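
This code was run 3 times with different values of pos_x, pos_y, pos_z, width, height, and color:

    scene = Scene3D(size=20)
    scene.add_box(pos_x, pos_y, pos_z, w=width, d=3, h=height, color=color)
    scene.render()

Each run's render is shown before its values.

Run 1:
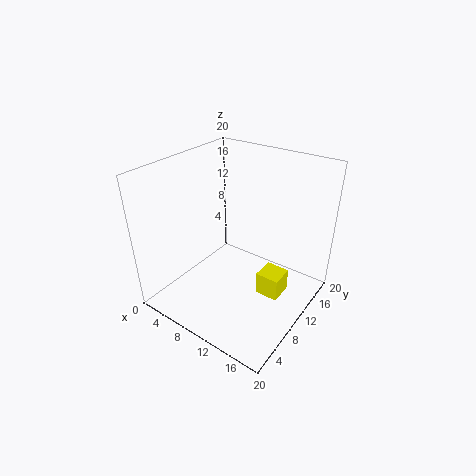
pos_x = 15, pos_y = 7, pos_z = 5, width = 3, height = 3, color = 'yellow'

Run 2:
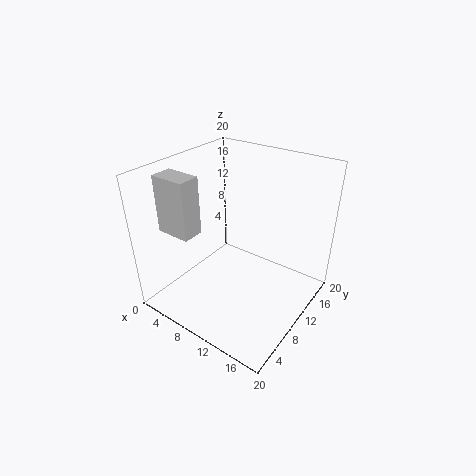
pos_x = 1, pos_y = 4, pos_z = 11, width = 5, height = 8, color = 'lightgray'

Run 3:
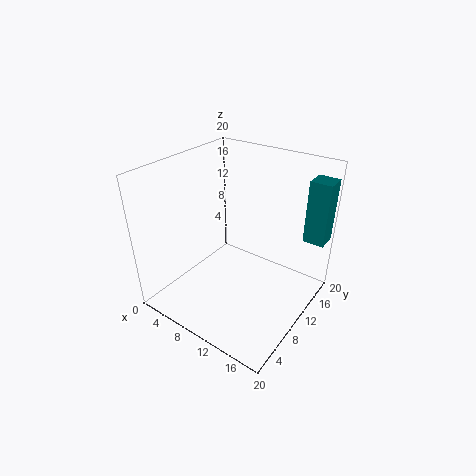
pos_x = 17, pos_y = 16, pos_z = 9, width = 3, height = 9, color = 'teal'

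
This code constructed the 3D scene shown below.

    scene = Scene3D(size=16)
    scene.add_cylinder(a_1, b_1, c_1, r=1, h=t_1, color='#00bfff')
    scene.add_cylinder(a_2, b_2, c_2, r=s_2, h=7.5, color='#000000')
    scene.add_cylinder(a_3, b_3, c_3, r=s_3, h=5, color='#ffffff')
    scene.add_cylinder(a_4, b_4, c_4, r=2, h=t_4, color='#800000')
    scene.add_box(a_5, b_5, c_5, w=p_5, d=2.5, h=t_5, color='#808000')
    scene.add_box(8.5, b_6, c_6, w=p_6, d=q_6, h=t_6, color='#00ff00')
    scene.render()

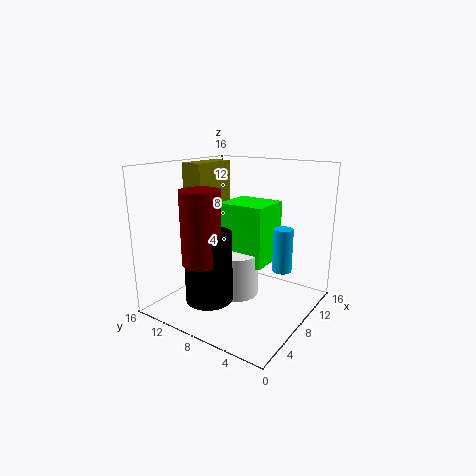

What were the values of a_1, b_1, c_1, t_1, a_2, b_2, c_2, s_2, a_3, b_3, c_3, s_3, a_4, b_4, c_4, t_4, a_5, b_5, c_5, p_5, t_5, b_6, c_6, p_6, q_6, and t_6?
a_1 = 8; b_1 = 2.5; c_1 = 5.5; t_1 = 4.5; a_2 = 4; b_2 = 9; c_2 = 2; s_2 = 2.5; a_3 = 8.5; b_3 = 8.5; c_3 = 1; s_3 = 2.5; a_4 = 3; b_4 = 9; c_4 = 6.5; t_4 = 7.5; a_5 = 6; b_5 = 11.5; c_5 = 9; p_5 = 5.5; t_5 = 7; b_6 = 5.5; c_6 = 4.5; p_6 = 5; q_6 = 5.5; t_6 = 7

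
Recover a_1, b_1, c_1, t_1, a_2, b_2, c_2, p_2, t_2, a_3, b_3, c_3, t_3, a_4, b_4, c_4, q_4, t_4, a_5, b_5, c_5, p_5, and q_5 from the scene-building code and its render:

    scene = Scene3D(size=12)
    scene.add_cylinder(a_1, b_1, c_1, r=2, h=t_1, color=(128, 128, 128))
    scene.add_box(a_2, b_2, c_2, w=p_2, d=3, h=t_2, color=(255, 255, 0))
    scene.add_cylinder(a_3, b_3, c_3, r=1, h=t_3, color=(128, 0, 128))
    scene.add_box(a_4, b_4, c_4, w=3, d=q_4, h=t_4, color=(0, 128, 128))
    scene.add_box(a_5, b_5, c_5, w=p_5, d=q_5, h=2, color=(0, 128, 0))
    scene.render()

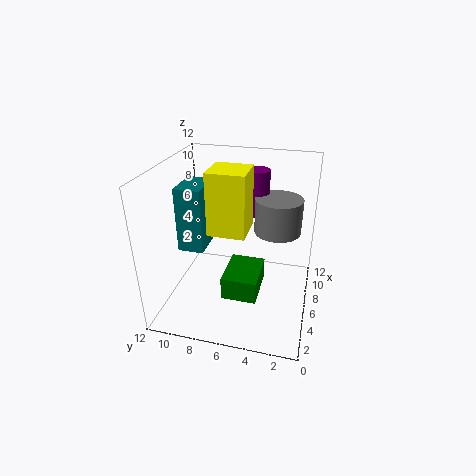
a_1 = 8; b_1 = 3; c_1 = 6; t_1 = 3; a_2 = 4; b_2 = 5; c_2 = 7; p_2 = 3; t_2 = 5; a_3 = 9; b_3 = 5; c_3 = 7; t_3 = 4; a_4 = 3; b_4 = 8; c_4 = 6; q_4 = 2; t_4 = 5; a_5 = 4; b_5 = 4; c_5 = 1; p_5 = 4; q_5 = 3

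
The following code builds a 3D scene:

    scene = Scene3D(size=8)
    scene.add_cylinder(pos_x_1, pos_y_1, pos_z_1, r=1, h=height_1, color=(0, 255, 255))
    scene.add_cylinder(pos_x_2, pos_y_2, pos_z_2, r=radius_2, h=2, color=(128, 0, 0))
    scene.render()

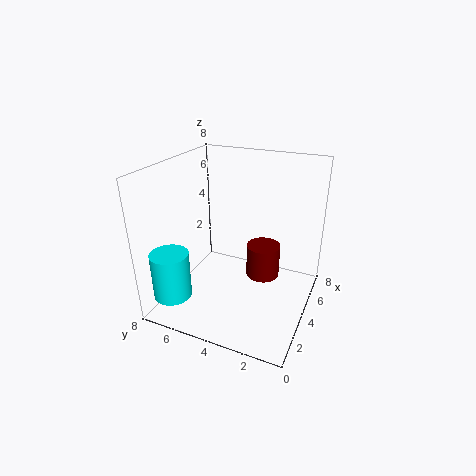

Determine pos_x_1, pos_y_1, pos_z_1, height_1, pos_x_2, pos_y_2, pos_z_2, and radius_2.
pos_x_1 = 1, pos_y_1 = 6.5, pos_z_1 = 1.5, height_1 = 2.5, pos_x_2 = 5.5, pos_y_2 = 3, pos_z_2 = 1, radius_2 = 1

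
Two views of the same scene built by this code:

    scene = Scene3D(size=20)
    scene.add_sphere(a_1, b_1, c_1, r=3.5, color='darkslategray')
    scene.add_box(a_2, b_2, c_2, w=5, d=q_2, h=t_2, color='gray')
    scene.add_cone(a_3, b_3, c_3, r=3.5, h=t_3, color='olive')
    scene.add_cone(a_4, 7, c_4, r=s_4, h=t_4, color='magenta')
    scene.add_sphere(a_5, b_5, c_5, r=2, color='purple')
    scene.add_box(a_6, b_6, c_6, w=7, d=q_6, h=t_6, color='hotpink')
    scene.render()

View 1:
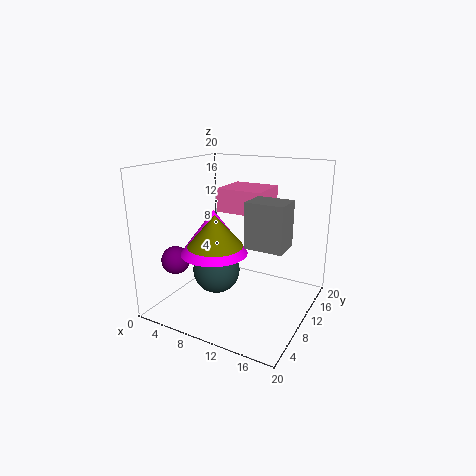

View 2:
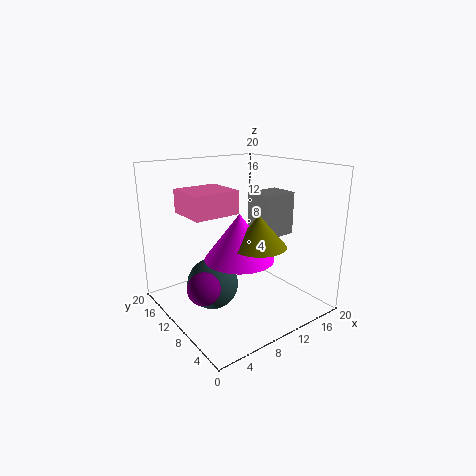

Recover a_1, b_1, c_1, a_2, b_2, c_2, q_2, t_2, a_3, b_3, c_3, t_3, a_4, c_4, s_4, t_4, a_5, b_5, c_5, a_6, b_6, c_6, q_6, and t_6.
a_1 = 6, b_1 = 10.5, c_1 = 4, a_2 = 12.5, b_2 = 7, c_2 = 10, q_2 = 4, t_2 = 6, a_3 = 9.5, b_3 = 5, c_3 = 10.5, t_3 = 4, a_4 = 8, c_4 = 8.5, s_4 = 4.5, t_4 = 6, a_5 = 2, b_5 = 6, c_5 = 6.5, a_6 = 5, b_6 = 12.5, c_6 = 12.5, q_6 = 6.5, t_6 = 3.5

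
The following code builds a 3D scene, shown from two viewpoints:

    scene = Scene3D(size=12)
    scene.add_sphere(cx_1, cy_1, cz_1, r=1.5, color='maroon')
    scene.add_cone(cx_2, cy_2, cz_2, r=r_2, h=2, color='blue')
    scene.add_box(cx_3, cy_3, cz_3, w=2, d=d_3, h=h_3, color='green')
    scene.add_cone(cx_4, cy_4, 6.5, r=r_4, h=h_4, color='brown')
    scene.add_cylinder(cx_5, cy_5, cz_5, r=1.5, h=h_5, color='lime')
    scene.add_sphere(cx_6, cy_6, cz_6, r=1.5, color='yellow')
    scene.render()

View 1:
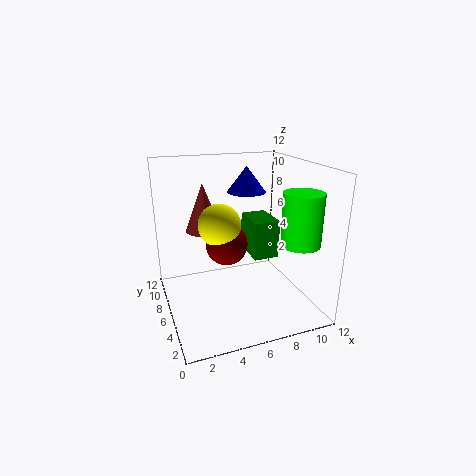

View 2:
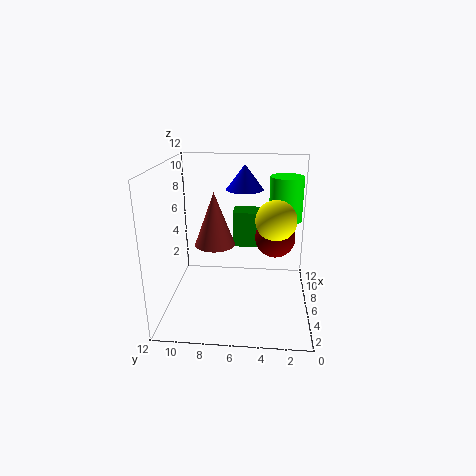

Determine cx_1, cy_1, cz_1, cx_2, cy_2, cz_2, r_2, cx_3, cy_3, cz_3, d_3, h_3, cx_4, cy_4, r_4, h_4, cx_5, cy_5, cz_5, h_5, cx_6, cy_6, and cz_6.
cx_1 = 4
cy_1 = 3
cz_1 = 7
cx_2 = 6.5
cy_2 = 5.5
cz_2 = 10
r_2 = 1.5
cx_3 = 6.5
cy_3 = 3.5
cz_3 = 5
d_3 = 3
h_3 = 3
cx_4 = 3.5
cy_4 = 7.5
r_4 = 1.5
h_4 = 4
cx_5 = 9.5
cy_5 = 2
cz_5 = 6.5
h_5 = 4
cx_6 = 3.5
cy_6 = 3
cz_6 = 8.5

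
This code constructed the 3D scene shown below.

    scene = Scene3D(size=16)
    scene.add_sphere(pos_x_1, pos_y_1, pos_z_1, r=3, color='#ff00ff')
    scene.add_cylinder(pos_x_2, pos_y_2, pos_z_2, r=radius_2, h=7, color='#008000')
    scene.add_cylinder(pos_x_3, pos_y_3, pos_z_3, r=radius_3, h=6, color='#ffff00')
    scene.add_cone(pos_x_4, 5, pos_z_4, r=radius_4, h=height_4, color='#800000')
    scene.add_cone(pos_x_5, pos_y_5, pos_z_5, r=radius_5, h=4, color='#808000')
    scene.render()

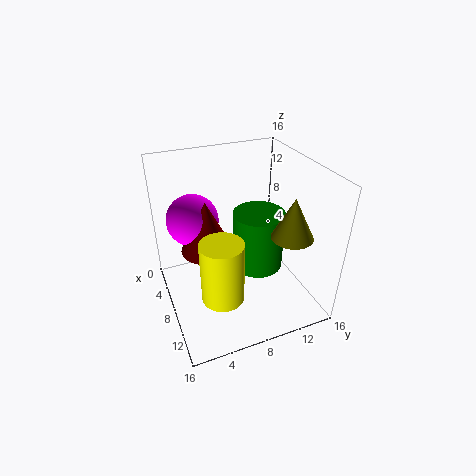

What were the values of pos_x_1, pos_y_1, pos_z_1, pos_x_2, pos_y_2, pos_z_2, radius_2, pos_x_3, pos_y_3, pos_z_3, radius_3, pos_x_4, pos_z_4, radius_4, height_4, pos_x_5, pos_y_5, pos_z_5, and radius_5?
pos_x_1 = 4, pos_y_1 = 4, pos_z_1 = 9, pos_x_2 = 7, pos_y_2 = 11, pos_z_2 = 3, radius_2 = 3, pos_x_3 = 14, pos_y_3 = 4, pos_z_3 = 6, radius_3 = 2, pos_x_4 = 6, pos_z_4 = 6, radius_4 = 3, height_4 = 6, pos_x_5 = 14, pos_y_5 = 11, pos_z_5 = 11, radius_5 = 2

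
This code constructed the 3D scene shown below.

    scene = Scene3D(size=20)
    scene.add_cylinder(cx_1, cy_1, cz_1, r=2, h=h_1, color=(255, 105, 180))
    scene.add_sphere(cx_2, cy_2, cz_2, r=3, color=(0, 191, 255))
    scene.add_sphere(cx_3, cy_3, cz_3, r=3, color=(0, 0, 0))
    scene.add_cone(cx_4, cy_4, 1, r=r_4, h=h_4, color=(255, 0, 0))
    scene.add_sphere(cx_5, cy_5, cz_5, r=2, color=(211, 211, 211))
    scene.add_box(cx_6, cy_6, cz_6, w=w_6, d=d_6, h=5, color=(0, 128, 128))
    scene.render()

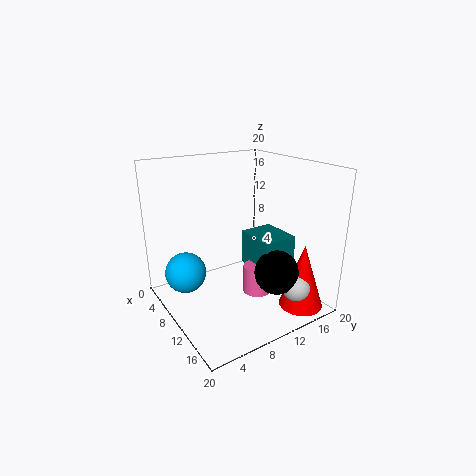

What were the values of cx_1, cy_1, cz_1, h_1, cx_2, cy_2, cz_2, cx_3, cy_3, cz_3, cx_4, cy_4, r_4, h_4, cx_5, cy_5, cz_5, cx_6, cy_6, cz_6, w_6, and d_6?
cx_1 = 12, cy_1 = 12, cz_1 = 2, h_1 = 4, cx_2 = 5, cy_2 = 4, cz_2 = 4, cx_3 = 15, cy_3 = 13, cz_3 = 6, cx_4 = 17, cy_4 = 16, r_4 = 3, h_4 = 9, cx_5 = 17, cy_5 = 15, cz_5 = 4, cx_6 = 8, cy_6 = 12, cz_6 = 5, w_6 = 6, d_6 = 5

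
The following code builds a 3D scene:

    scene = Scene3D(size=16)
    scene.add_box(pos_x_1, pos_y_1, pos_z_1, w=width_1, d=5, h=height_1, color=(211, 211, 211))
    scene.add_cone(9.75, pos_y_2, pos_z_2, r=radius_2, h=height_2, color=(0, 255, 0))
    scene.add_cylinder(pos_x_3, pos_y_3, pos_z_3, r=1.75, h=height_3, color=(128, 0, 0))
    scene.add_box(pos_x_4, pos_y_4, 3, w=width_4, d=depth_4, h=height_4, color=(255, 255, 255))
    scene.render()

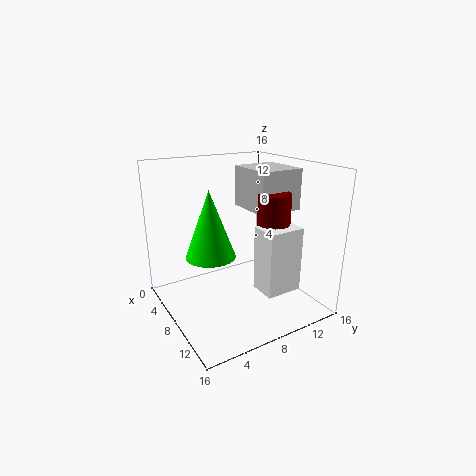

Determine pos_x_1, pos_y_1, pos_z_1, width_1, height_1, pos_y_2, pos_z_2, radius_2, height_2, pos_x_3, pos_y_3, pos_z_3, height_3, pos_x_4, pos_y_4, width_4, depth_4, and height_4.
pos_x_1 = 5.25, pos_y_1 = 9.25, pos_z_1 = 11, width_1 = 5.5, height_1 = 4.5, pos_y_2 = 3.75, pos_z_2 = 7.5, radius_2 = 2.5, height_2 = 6.75, pos_x_3 = 10.75, pos_y_3 = 10.75, pos_z_3 = 7.25, height_3 = 6, pos_x_4 = 10.5, pos_y_4 = 8.5, width_4 = 3, depth_4 = 4, height_4 = 7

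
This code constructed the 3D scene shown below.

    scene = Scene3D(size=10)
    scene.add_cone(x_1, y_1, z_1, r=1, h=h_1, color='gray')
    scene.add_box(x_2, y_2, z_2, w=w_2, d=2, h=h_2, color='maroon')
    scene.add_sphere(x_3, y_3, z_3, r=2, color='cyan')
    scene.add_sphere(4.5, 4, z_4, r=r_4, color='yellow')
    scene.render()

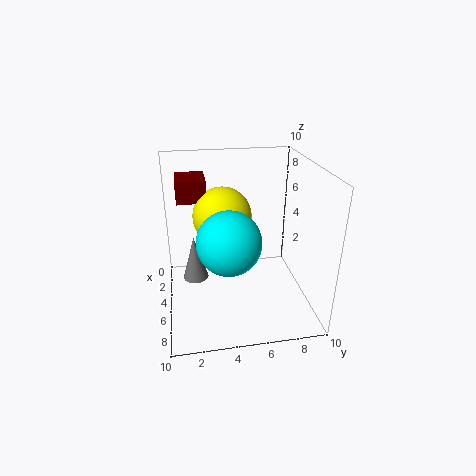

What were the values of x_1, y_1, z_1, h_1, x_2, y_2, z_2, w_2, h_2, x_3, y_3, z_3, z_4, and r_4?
x_1 = 2.5
y_1 = 2
z_1 = 0.5
h_1 = 3.5
x_2 = 2
y_2 = 1
z_2 = 7.5
w_2 = 2.5
h_2 = 1.5
x_3 = 7.5
y_3 = 4
z_3 = 6
z_4 = 6.5
r_4 = 2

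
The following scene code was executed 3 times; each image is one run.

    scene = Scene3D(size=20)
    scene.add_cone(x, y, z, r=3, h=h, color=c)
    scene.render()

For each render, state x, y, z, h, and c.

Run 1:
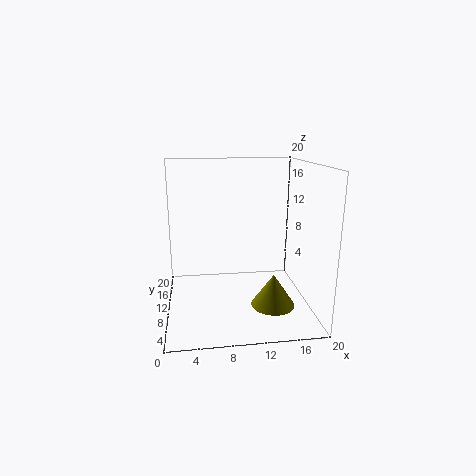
x = 14.5, y = 7, z = 1, h = 4.5, c = 'olive'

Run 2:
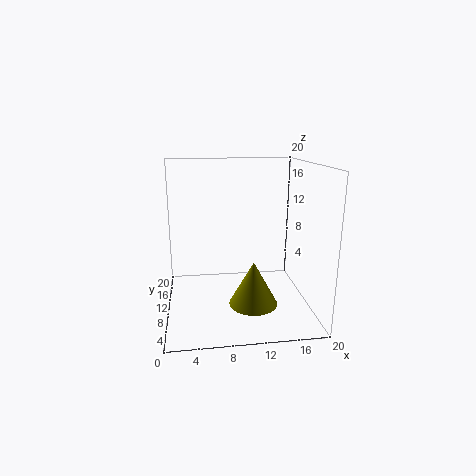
x = 11, y = 3.5, z = 3.5, h = 5.5, c = 'olive'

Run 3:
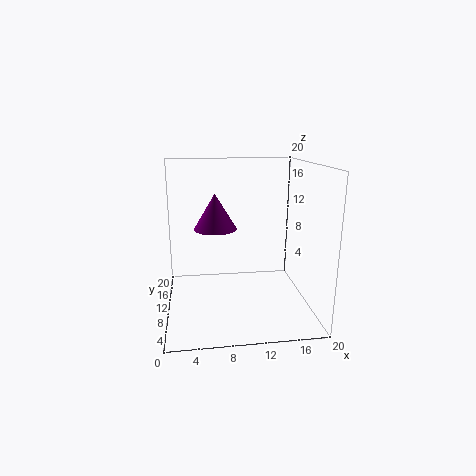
x = 7, y = 11.5, z = 11, h = 5, c = 'purple'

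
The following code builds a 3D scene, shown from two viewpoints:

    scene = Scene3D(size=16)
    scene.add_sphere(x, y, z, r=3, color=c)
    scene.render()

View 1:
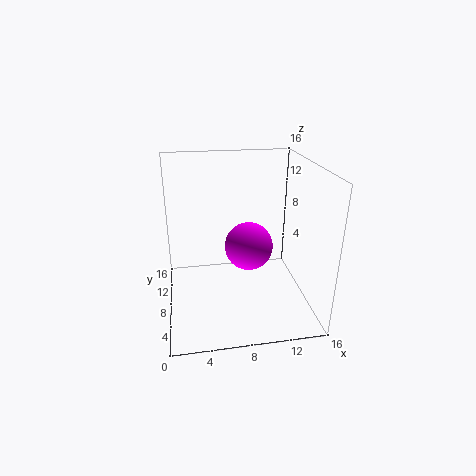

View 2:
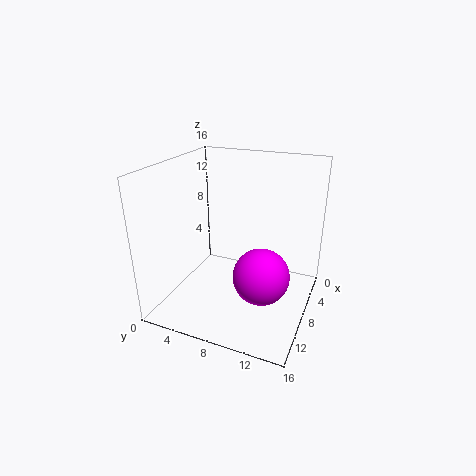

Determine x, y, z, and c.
x = 10, y = 11.5, z = 5, c = 'magenta'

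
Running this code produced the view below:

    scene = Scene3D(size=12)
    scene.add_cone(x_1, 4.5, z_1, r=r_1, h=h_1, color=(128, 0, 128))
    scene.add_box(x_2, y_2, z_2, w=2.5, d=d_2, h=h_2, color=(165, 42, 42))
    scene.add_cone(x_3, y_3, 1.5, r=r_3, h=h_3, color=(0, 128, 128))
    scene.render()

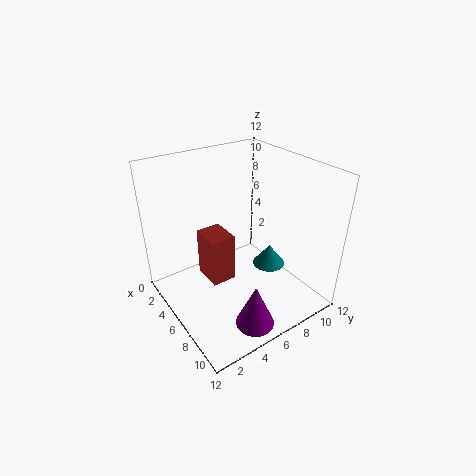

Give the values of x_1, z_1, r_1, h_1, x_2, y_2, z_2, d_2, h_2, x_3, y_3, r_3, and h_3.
x_1 = 10.5; z_1 = 1; r_1 = 1.5; h_1 = 3.5; x_2 = 4.5; y_2 = 3; z_2 = 3; d_2 = 2; h_2 = 4; x_3 = 5.5; y_3 = 10; r_3 = 1.5; h_3 = 2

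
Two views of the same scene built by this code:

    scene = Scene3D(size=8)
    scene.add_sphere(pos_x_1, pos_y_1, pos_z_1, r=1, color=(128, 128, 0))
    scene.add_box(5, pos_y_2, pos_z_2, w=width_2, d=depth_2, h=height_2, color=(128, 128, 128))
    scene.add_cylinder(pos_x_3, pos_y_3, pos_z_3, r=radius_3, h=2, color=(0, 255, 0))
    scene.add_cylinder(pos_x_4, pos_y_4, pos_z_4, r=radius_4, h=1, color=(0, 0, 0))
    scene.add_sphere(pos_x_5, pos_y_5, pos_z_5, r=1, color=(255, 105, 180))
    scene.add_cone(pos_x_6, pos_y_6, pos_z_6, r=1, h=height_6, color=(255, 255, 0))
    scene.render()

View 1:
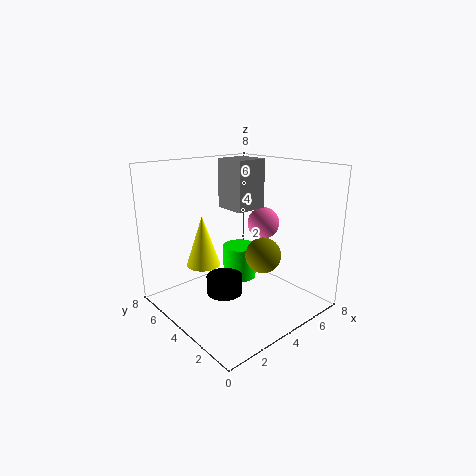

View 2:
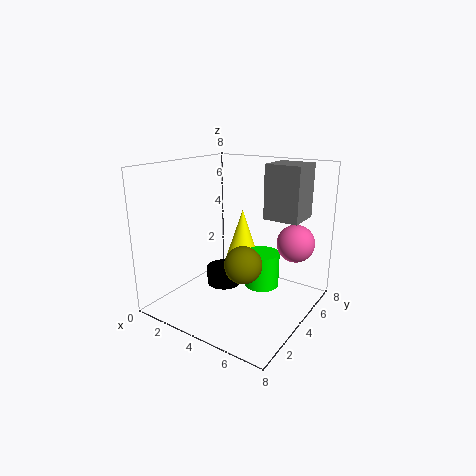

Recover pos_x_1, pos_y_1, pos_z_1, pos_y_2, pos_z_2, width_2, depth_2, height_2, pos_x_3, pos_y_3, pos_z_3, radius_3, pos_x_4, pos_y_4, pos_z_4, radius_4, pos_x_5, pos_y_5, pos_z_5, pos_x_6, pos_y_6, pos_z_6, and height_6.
pos_x_1 = 5, pos_y_1 = 3, pos_z_1 = 3, pos_y_2 = 5, pos_z_2 = 5, width_2 = 2, depth_2 = 2, height_2 = 3, pos_x_3 = 5, pos_y_3 = 5, pos_z_3 = 1, radius_3 = 1, pos_x_4 = 3, pos_y_4 = 4, pos_z_4 = 1, radius_4 = 1, pos_x_5 = 7, pos_y_5 = 5, pos_z_5 = 4, pos_x_6 = 3, pos_y_6 = 6, pos_z_6 = 2, height_6 = 3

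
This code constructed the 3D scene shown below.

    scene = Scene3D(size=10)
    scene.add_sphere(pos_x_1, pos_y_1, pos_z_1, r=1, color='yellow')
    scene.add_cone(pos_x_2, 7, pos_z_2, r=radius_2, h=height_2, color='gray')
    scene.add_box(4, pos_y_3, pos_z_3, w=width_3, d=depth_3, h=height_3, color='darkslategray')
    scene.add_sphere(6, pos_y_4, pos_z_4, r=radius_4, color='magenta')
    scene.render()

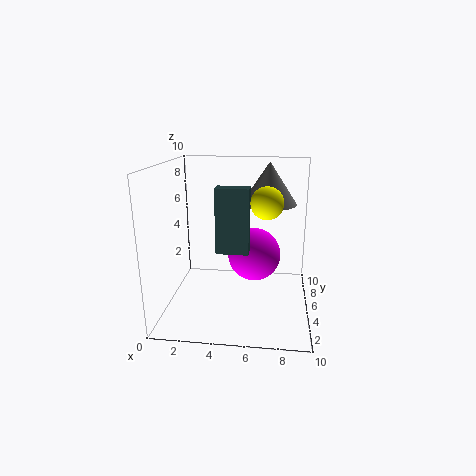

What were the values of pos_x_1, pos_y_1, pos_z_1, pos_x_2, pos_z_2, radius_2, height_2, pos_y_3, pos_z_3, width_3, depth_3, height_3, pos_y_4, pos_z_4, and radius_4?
pos_x_1 = 7, pos_y_1 = 3, pos_z_1 = 8, pos_x_2 = 7, pos_z_2 = 7, radius_2 = 2, height_2 = 3, pos_y_3 = 2, pos_z_3 = 5, width_3 = 2, depth_3 = 1, height_3 = 4, pos_y_4 = 7, pos_z_4 = 3, radius_4 = 2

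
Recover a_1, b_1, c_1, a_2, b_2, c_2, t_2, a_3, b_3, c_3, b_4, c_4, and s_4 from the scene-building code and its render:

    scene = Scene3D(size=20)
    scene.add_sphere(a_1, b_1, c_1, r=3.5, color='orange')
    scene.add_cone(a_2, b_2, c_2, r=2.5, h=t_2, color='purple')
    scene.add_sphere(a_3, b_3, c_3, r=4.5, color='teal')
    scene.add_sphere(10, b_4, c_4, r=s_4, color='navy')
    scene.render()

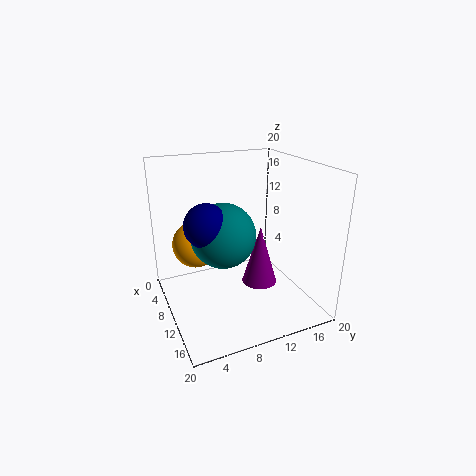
a_1 = 4.5
b_1 = 5.5
c_1 = 7.5
a_2 = 11
b_2 = 13
c_2 = 3
t_2 = 8.5
a_3 = 9.5
b_3 = 8
c_3 = 10.5
b_4 = 5.5
c_4 = 12.5
s_4 = 3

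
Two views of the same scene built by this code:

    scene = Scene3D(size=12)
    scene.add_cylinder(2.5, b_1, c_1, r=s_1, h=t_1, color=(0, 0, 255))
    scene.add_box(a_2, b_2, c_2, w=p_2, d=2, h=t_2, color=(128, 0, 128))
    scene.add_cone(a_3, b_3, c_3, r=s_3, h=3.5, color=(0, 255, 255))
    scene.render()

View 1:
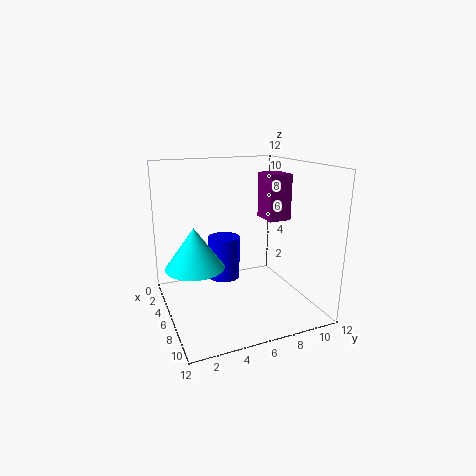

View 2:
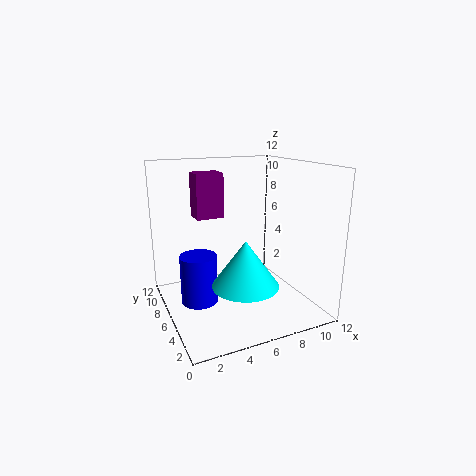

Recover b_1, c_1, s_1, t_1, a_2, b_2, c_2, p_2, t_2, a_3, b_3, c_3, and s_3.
b_1 = 6
c_1 = 1
s_1 = 1.5
t_1 = 4
a_2 = 3.5
b_2 = 9
c_2 = 7
p_2 = 2.5
t_2 = 4
a_3 = 5
b_3 = 2.5
c_3 = 3.5
s_3 = 2.5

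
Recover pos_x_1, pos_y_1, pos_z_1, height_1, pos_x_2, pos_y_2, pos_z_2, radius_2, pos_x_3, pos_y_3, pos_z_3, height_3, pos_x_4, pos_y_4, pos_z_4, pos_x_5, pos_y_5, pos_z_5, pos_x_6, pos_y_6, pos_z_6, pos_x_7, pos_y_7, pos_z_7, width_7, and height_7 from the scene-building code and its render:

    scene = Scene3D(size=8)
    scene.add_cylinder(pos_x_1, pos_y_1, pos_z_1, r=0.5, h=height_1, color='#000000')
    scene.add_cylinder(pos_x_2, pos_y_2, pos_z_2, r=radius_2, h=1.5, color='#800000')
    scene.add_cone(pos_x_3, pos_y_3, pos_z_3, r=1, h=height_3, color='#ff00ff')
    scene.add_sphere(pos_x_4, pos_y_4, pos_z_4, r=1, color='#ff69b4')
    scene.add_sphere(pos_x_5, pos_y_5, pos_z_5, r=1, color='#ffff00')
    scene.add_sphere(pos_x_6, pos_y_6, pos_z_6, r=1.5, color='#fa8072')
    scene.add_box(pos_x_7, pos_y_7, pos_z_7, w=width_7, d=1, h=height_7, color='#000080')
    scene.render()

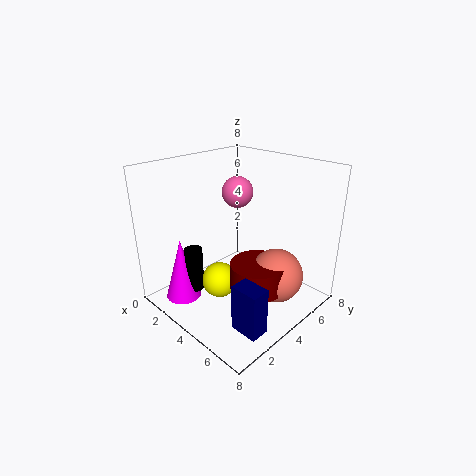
pos_x_1 = 2.5
pos_y_1 = 2
pos_z_1 = 1
height_1 = 2.5
pos_x_2 = 5.5
pos_y_2 = 4
pos_z_2 = 1.5
radius_2 = 1.5
pos_x_3 = 2
pos_y_3 = 1.5
pos_z_3 = 0.5
height_3 = 3.5
pos_x_4 = 1.5
pos_y_4 = 6.5
pos_z_4 = 5.5
pos_x_5 = 3.5
pos_y_5 = 3
pos_z_5 = 1.5
pos_x_6 = 6
pos_y_6 = 5
pos_z_6 = 2
pos_x_7 = 6
pos_y_7 = 1.5
pos_z_7 = 0.5
width_7 = 1.5
height_7 = 2.5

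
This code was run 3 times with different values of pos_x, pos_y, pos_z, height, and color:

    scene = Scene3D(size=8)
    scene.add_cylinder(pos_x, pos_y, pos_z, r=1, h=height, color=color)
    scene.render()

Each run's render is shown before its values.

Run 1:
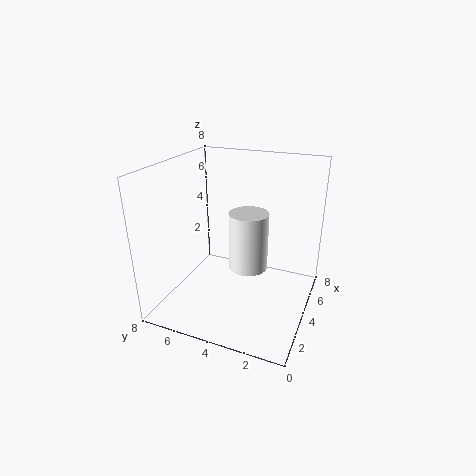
pos_x = 3
pos_y = 3
pos_z = 3
height = 3
color = 'white'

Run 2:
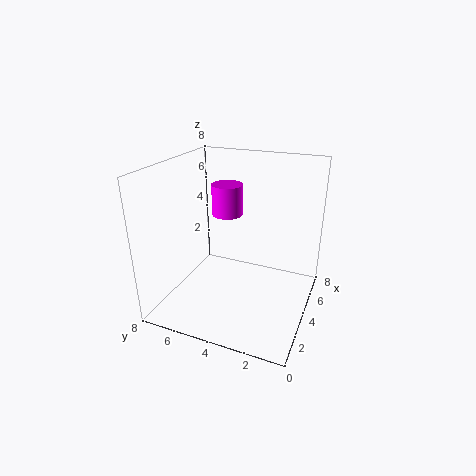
pos_x = 7
pos_y = 6
pos_z = 4
height = 2
color = 'magenta'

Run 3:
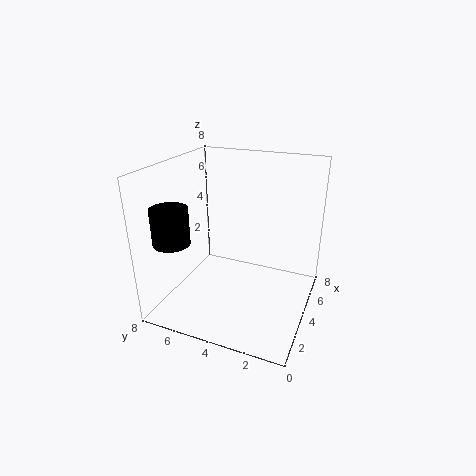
pos_x = 2
pos_y = 7
pos_z = 4
height = 2
color = 'black'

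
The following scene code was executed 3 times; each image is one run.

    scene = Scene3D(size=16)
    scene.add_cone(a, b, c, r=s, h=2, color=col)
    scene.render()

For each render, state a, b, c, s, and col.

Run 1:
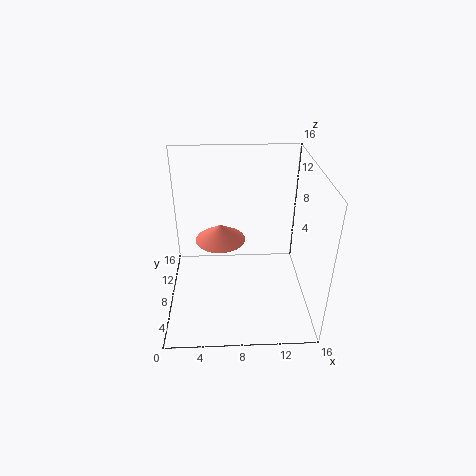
a = 6, b = 11, c = 6, s = 3, col = 'salmon'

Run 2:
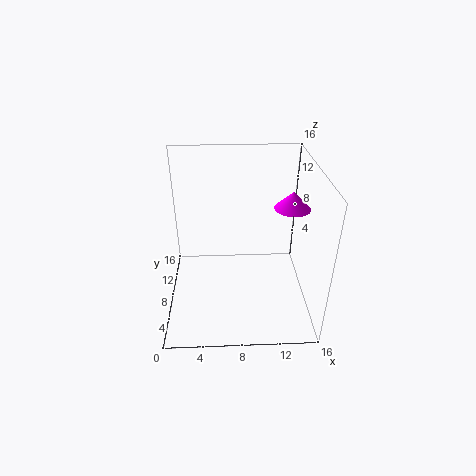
a = 14, b = 9, c = 11, s = 2, col = 'magenta'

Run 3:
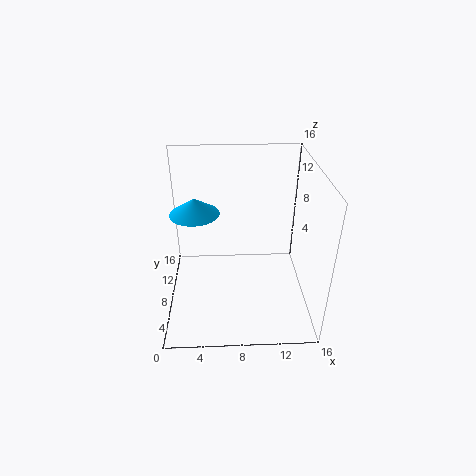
a = 3, b = 12, c = 9, s = 3, col = 'deepskyblue'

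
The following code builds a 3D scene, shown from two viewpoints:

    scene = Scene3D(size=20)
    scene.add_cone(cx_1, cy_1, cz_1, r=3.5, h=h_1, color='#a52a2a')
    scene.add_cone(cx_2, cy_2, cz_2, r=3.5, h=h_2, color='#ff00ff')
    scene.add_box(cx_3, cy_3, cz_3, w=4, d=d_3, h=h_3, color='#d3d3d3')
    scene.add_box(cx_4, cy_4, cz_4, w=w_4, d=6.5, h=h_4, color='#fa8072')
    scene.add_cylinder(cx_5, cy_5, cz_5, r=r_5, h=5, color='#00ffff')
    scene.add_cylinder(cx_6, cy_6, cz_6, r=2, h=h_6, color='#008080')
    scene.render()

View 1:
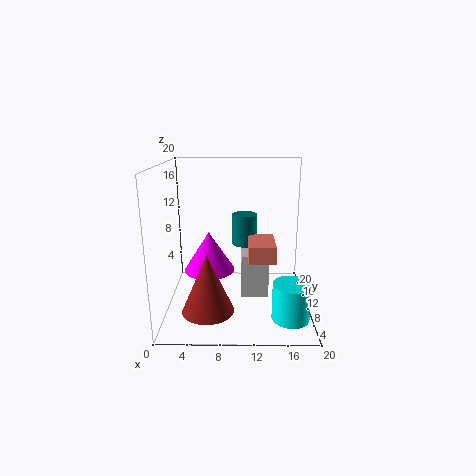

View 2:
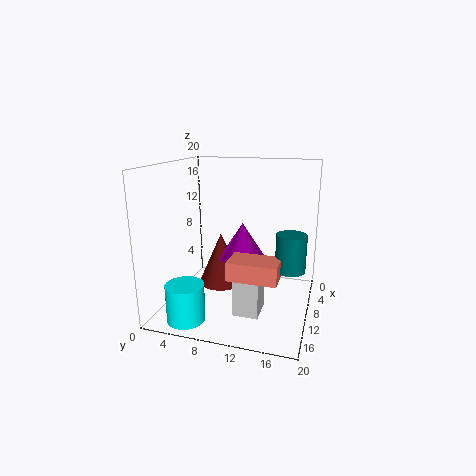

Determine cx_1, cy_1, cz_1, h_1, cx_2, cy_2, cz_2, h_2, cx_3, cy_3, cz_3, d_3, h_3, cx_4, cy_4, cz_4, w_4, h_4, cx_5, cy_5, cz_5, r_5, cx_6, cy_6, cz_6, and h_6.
cx_1 = 6
cy_1 = 6
cz_1 = 1
h_1 = 8
cx_2 = 6
cy_2 = 9.5
cz_2 = 5.5
h_2 = 5.5
cx_3 = 10.5
cy_3 = 10.5
cz_3 = 0.5
d_3 = 3.5
h_3 = 6.5
cx_4 = 11.5
cy_4 = 10
cz_4 = 6
w_4 = 4
h_4 = 2.5
cx_5 = 17
cy_5 = 5
cz_5 = 0.5
r_5 = 2.5
cx_6 = 11
cy_6 = 17.5
cz_6 = 6.5
h_6 = 5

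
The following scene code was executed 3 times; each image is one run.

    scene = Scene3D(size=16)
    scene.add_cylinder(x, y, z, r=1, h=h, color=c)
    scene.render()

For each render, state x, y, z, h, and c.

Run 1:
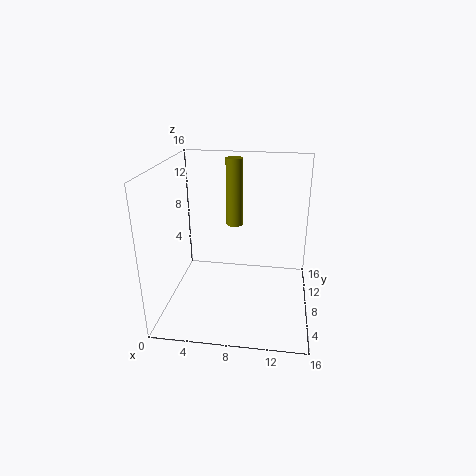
x = 7; y = 12; z = 8; h = 8; c = 'olive'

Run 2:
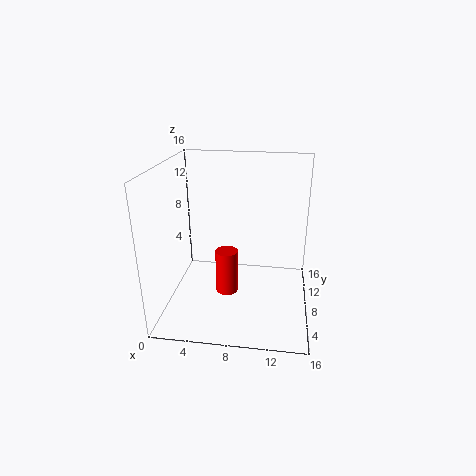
x = 8; y = 1; z = 6; h = 4; c = 'red'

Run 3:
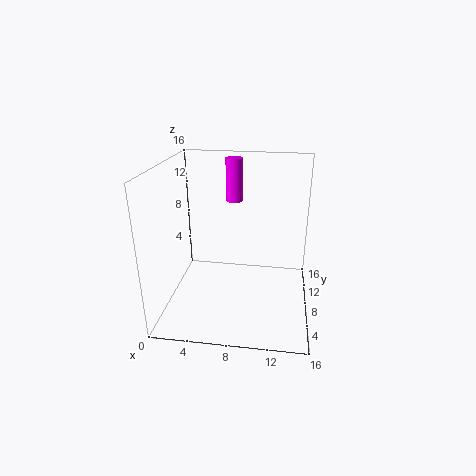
x = 7; y = 12; z = 11; h = 5; c = 'magenta'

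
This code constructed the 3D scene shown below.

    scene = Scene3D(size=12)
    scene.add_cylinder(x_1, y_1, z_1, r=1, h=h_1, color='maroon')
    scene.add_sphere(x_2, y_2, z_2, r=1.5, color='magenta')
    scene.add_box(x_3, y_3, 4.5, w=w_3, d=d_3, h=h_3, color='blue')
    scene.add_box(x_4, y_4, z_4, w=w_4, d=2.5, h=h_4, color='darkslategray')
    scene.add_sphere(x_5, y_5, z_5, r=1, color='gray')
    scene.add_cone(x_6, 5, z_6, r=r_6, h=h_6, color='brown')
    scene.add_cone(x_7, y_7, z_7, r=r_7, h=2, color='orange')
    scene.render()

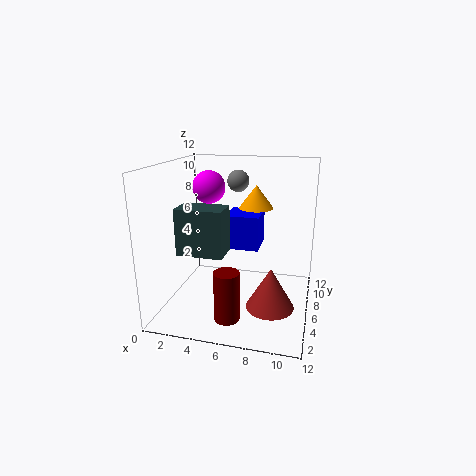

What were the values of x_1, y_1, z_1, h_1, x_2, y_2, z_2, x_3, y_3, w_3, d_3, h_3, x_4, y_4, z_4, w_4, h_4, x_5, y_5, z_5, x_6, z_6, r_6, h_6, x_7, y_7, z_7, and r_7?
x_1 = 6; y_1 = 2.5; z_1 = 0.5; h_1 = 4; x_2 = 2.5; y_2 = 9; z_2 = 9.5; x_3 = 4.5; y_3 = 7; w_3 = 3; d_3 = 3; h_3 = 3; x_4 = 1; y_4 = 4.5; z_4 = 4.5; w_4 = 4; h_4 = 4; x_5 = 5; y_5 = 10; z_5 = 10; x_6 = 9; z_6 = 0.5; r_6 = 2; h_6 = 3.5; x_7 = 7; y_7 = 8.5; z_7 = 8; r_7 = 1.5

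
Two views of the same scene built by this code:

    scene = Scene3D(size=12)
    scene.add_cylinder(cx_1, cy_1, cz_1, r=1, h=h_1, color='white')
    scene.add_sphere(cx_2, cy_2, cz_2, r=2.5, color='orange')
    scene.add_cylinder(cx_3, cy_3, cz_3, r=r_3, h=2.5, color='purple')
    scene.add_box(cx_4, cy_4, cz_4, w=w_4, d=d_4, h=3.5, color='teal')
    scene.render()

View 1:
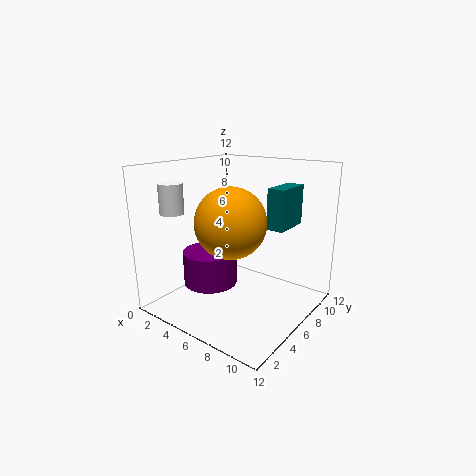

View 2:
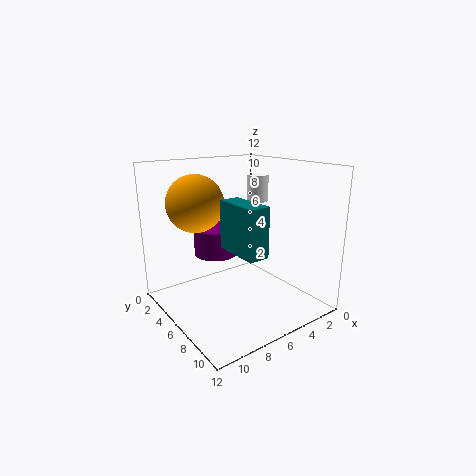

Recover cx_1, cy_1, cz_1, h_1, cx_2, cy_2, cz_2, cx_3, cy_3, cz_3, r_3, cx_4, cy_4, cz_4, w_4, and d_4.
cx_1 = 1.5, cy_1 = 3, cz_1 = 8, h_1 = 2.5, cx_2 = 8, cy_2 = 2.5, cz_2 = 8.5, cx_3 = 6, cy_3 = 2.5, cz_3 = 3.5, r_3 = 2, cx_4 = 7.5, cy_4 = 8, cz_4 = 6.5, w_4 = 1.5, d_4 = 3.5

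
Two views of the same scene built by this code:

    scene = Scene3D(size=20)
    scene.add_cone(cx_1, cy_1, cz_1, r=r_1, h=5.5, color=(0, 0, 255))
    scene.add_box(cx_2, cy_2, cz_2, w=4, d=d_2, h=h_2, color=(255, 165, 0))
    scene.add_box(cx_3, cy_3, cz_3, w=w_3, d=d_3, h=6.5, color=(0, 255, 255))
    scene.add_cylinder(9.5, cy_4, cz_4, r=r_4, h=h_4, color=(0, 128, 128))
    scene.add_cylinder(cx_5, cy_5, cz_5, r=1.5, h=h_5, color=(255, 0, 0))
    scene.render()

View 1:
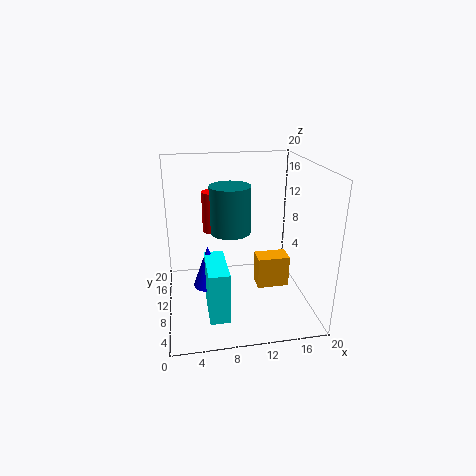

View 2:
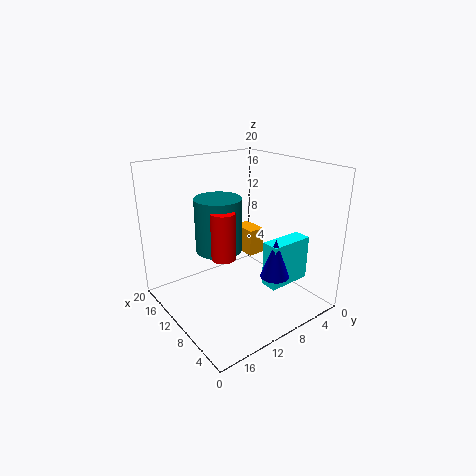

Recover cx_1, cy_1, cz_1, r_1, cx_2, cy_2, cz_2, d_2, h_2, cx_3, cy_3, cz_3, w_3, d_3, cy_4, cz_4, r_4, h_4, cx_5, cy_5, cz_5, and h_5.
cx_1 = 5.5
cy_1 = 7
cz_1 = 5
r_1 = 2
cx_2 = 11.5
cy_2 = 4
cz_2 = 5.5
d_2 = 2.5
h_2 = 4
cx_3 = 5
cy_3 = 1
cz_3 = 3
w_3 = 2.5
d_3 = 6.5
cy_4 = 13.5
cz_4 = 9.5
r_4 = 3
h_4 = 7
cx_5 = 7
cy_5 = 14.5
cz_5 = 9.5
h_5 = 6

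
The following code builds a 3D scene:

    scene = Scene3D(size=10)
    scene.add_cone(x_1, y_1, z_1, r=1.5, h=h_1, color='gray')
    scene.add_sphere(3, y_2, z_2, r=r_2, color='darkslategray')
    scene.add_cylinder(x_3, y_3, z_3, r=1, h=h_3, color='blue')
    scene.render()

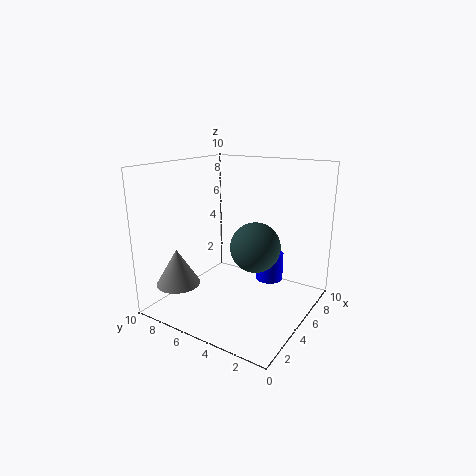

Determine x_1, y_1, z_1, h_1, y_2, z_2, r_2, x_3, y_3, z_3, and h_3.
x_1 = 2
y_1 = 8
z_1 = 2
h_1 = 2.5
y_2 = 2.5
z_2 = 5.5
r_2 = 1.5
x_3 = 7
y_3 = 3.5
z_3 = 1.5
h_3 = 2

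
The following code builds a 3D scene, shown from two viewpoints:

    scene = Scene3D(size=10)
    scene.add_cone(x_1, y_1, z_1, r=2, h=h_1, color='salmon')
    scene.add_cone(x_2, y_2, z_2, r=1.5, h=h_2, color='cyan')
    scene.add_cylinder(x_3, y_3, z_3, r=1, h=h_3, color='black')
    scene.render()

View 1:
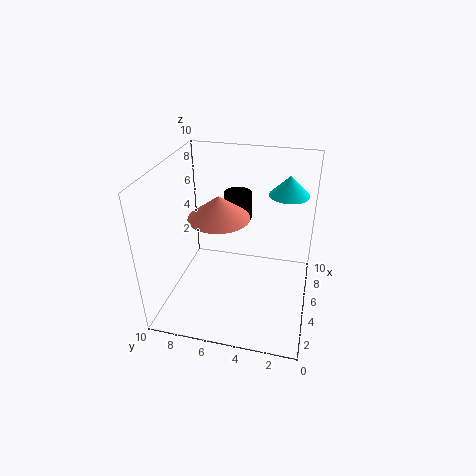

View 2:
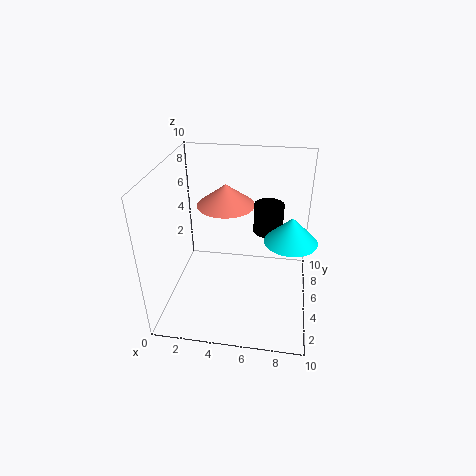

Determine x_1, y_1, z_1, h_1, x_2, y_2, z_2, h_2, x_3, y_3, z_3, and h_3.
x_1 = 4
y_1 = 6
z_1 = 7
h_1 = 1.5
x_2 = 8.5
y_2 = 2
z_2 = 7
h_2 = 1.5
x_3 = 7
y_3 = 5.5
z_3 = 5.5
h_3 = 2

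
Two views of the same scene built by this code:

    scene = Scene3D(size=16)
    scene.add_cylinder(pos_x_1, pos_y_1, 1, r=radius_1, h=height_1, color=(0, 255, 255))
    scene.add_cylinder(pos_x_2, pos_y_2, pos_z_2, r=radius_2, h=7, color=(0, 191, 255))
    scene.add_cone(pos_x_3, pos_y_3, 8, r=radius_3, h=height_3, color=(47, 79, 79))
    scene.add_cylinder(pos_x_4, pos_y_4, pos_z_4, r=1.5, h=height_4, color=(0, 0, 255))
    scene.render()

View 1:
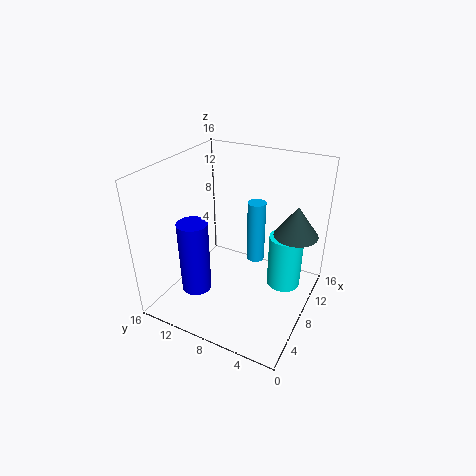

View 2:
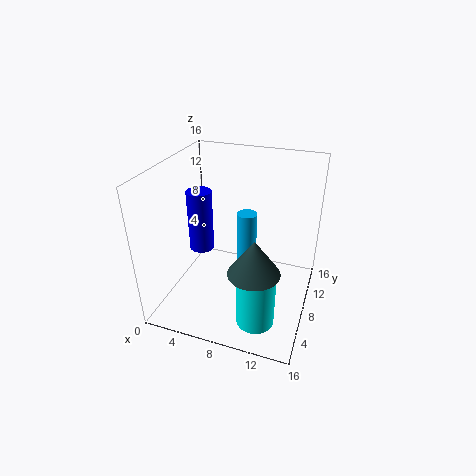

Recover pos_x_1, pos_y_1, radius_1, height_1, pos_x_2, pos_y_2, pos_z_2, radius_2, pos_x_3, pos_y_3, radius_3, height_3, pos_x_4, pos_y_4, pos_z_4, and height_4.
pos_x_1 = 11.5
pos_y_1 = 3.5
radius_1 = 2
height_1 = 6.5
pos_x_2 = 9.5
pos_y_2 = 6.5
pos_z_2 = 5
radius_2 = 1
pos_x_3 = 11.5
pos_y_3 = 2.5
radius_3 = 2.5
height_3 = 3.5
pos_x_4 = 2.5
pos_y_4 = 10
pos_z_4 = 4.5
height_4 = 7.5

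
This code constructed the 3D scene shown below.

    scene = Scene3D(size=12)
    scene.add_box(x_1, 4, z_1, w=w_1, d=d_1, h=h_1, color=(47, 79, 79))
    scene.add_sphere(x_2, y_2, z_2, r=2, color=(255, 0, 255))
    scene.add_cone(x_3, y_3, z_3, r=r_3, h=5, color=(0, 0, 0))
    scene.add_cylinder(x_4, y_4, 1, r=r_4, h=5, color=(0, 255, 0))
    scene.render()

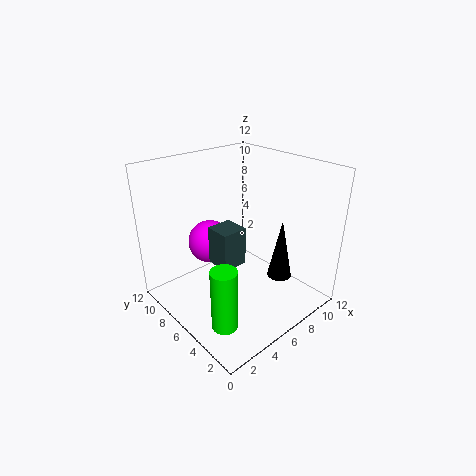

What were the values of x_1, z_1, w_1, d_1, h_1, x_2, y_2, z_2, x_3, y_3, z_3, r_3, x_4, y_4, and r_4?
x_1 = 3, z_1 = 5, w_1 = 2, d_1 = 2, h_1 = 3, x_2 = 6, y_2 = 10, z_2 = 4, x_3 = 8, y_3 = 3, z_3 = 3, r_3 = 1, x_4 = 2, y_4 = 3, r_4 = 1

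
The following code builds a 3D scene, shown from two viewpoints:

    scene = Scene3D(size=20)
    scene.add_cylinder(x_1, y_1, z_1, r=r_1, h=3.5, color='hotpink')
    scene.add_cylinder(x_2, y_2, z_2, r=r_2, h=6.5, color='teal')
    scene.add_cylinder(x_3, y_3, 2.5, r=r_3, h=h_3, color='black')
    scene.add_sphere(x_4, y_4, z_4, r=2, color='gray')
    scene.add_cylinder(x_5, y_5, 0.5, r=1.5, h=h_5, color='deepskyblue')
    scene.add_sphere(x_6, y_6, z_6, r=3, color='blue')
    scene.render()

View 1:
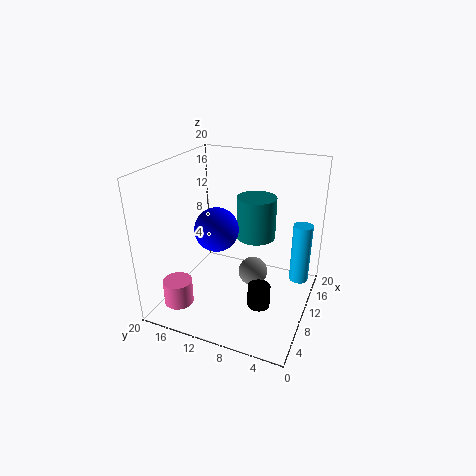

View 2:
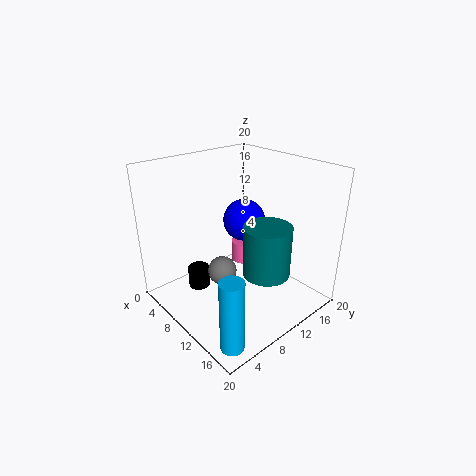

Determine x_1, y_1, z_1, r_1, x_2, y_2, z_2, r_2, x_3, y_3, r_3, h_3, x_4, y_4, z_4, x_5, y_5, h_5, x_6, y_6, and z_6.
x_1 = 4, y_1 = 16.5, z_1 = 1.5, r_1 = 2, x_2 = 16, y_2 = 9.5, z_2 = 7.5, r_2 = 3, x_3 = 6.5, y_3 = 5.5, r_3 = 1.5, h_3 = 3, x_4 = 9.5, y_4 = 7.5, z_4 = 5.5, x_5 = 17.5, y_5 = 2.5, h_5 = 9.5, x_6 = 8.5, y_6 = 12.5, z_6 = 11.5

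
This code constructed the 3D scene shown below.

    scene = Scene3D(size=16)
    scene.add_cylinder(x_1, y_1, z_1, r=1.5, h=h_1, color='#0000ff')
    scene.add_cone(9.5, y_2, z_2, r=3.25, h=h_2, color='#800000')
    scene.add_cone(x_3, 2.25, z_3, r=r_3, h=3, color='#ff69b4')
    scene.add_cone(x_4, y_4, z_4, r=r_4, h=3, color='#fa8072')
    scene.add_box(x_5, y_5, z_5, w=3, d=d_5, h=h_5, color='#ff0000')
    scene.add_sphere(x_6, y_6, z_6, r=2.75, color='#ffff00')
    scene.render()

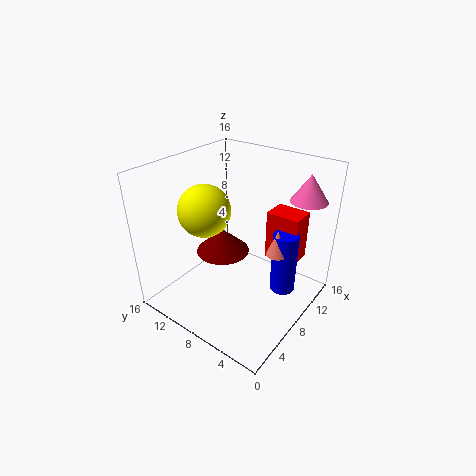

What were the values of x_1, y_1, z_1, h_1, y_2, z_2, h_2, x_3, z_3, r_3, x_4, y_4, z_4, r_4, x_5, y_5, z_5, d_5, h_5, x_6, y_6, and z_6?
x_1 = 11.75, y_1 = 4, z_1 = 0.5, h_1 = 7.5, y_2 = 11.5, z_2 = 4.25, h_2 = 3, x_3 = 12.75, z_3 = 12.25, r_3 = 2, x_4 = 10.75, y_4 = 4.5, z_4 = 5.75, r_4 = 1.25, x_5 = 12.25, y_5 = 3, z_5 = 3.75, d_5 = 4, h_5 = 6, x_6 = 5.25, y_6 = 10.25, z_6 = 11.75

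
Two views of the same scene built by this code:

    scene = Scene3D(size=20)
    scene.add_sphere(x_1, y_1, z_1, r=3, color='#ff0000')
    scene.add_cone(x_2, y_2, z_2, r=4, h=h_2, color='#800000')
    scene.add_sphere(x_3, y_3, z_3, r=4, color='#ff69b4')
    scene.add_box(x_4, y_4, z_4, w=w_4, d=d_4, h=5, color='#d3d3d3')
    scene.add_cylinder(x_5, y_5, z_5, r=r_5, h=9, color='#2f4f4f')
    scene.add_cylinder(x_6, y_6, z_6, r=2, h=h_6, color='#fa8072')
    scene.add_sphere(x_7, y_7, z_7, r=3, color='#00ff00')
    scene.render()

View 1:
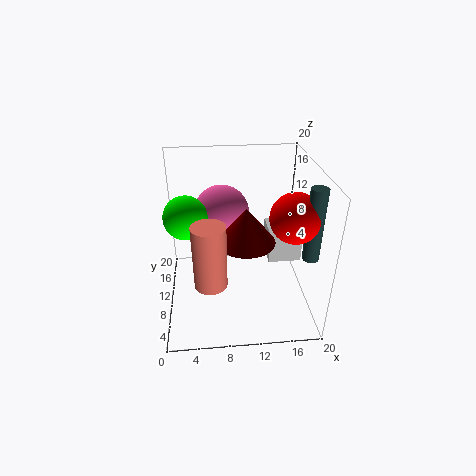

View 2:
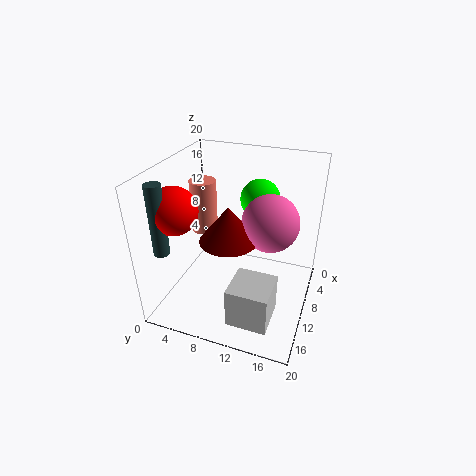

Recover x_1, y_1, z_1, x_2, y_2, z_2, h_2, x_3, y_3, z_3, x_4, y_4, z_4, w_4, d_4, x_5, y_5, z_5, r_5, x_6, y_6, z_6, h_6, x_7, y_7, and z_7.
x_1 = 16
y_1 = 4
z_1 = 16
x_2 = 11
y_2 = 9
z_2 = 10
h_2 = 5
x_3 = 8
y_3 = 14
z_3 = 12
x_4 = 15
y_4 = 12
z_4 = 4
w_4 = 5
d_4 = 5
x_5 = 18
y_5 = 3
z_5 = 11
r_5 = 1
x_6 = 6
y_6 = 3
z_6 = 8
h_6 = 8
x_7 = 3
y_7 = 11
z_7 = 13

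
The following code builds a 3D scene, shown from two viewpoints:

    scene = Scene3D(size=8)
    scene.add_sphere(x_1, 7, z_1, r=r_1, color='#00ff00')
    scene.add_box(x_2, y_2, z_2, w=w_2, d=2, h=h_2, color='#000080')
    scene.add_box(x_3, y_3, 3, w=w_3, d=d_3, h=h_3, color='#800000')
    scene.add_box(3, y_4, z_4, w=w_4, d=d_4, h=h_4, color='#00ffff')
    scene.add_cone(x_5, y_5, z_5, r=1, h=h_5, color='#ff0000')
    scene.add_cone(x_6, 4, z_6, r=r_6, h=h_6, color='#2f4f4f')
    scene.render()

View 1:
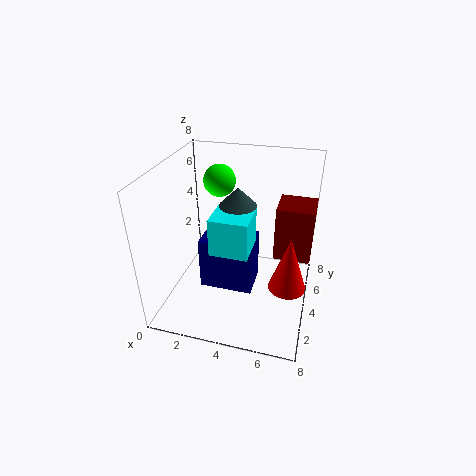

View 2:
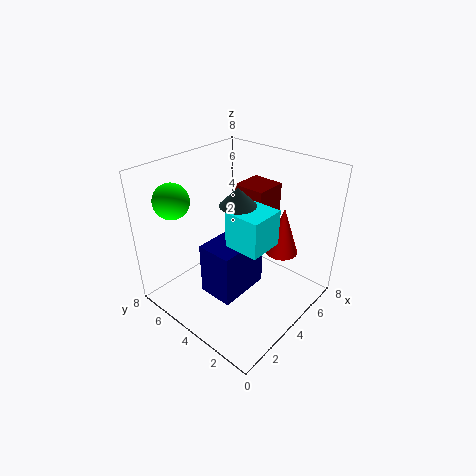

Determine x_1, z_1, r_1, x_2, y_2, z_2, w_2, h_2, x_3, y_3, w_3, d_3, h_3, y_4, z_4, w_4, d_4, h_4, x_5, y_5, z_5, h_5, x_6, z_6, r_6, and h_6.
x_1 = 2; z_1 = 6; r_1 = 1; x_2 = 2; y_2 = 3; z_2 = 1; w_2 = 3; h_2 = 3; x_3 = 6; y_3 = 4; w_3 = 2; d_3 = 2; h_3 = 3; y_4 = 2; z_4 = 4; w_4 = 2; d_4 = 2; h_4 = 2; x_5 = 7; y_5 = 3; z_5 = 2; h_5 = 3; x_6 = 4; z_6 = 6; r_6 = 1; h_6 = 1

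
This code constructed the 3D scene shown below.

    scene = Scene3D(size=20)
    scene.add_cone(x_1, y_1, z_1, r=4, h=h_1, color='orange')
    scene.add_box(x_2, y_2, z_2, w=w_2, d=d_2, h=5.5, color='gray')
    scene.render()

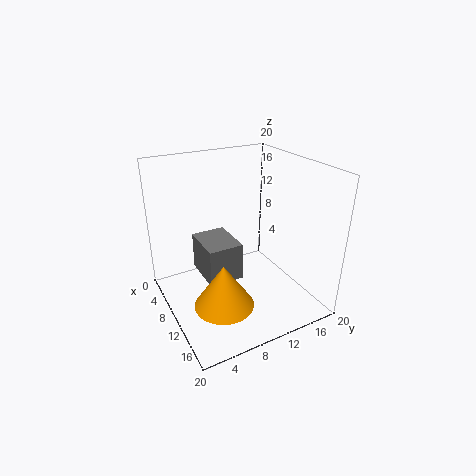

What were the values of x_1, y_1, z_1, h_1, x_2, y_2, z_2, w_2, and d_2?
x_1 = 13.5; y_1 = 6; z_1 = 2.5; h_1 = 6; x_2 = 4; y_2 = 5.5; z_2 = 3.5; w_2 = 6.5; d_2 = 5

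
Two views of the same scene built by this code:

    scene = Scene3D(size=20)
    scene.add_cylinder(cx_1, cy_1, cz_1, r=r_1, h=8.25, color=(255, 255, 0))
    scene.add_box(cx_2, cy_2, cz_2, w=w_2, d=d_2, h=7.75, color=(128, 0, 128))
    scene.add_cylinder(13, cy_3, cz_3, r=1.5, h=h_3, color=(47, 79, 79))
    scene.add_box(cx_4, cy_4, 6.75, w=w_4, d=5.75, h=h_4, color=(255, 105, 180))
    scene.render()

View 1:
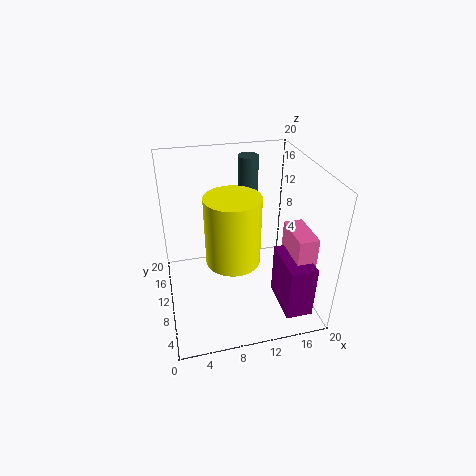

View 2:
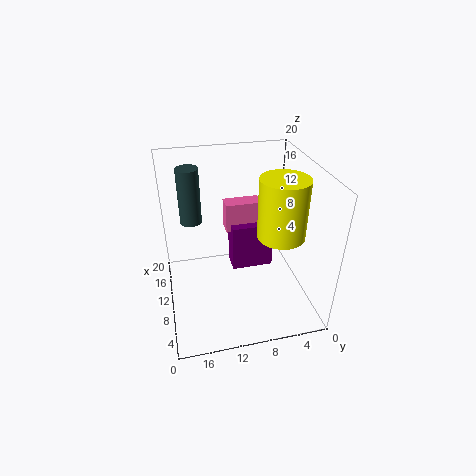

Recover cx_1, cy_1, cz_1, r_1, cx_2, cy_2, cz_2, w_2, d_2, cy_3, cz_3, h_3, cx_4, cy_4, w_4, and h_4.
cx_1 = 8; cy_1 = 4.5; cz_1 = 10.75; r_1 = 3.25; cx_2 = 15.25; cy_2 = 2.75; cz_2 = 0.25; w_2 = 3.75; d_2 = 6.75; cy_3 = 16; cz_3 = 11.75; h_3 = 7.75; cx_4 = 16.75; cy_4 = 4.5; w_4 = 2.75; h_4 = 4.75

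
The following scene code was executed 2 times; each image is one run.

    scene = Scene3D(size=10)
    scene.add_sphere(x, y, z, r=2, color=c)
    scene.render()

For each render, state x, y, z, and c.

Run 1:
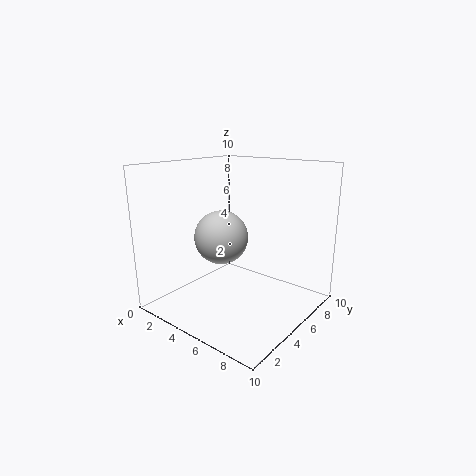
x = 3
y = 5.5
z = 4.5
c = 'lightgray'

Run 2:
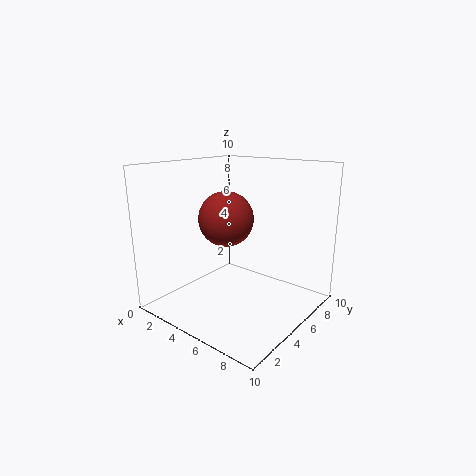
x = 3.5
y = 5.5
z = 6
c = 'brown'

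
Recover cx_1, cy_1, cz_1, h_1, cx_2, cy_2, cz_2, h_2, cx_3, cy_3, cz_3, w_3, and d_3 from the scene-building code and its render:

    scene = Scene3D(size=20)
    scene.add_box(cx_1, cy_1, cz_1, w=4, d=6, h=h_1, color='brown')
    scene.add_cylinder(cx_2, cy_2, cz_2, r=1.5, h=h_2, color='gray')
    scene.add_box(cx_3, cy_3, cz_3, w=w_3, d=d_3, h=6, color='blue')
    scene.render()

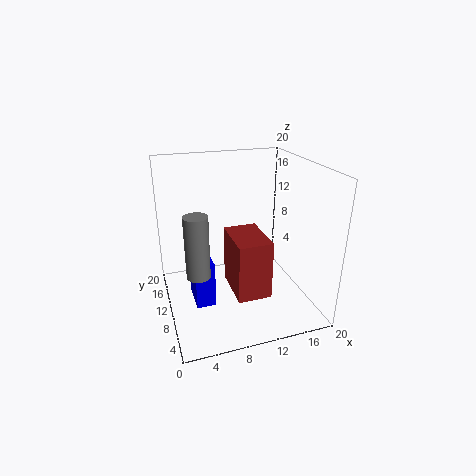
cx_1 = 7
cy_1 = 0.5
cz_1 = 6.5
h_1 = 7
cx_2 = 3.5
cy_2 = 6
cz_2 = 7.5
h_2 = 8
cx_3 = 3
cy_3 = 5.5
cz_3 = 3
w_3 = 2.5
d_3 = 4.5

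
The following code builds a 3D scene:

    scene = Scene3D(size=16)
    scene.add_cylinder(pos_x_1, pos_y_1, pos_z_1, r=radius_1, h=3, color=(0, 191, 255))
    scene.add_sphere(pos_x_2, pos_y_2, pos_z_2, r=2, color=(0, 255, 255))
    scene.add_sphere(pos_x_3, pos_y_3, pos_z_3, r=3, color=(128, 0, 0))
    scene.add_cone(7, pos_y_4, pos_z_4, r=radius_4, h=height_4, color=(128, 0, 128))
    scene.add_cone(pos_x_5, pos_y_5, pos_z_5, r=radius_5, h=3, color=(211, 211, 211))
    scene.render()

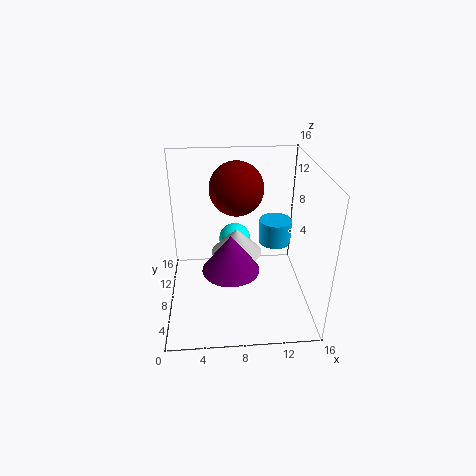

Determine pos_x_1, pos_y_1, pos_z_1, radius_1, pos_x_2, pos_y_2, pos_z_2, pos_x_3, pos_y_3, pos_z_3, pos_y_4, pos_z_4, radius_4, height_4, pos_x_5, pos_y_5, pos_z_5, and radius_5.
pos_x_1 = 13; pos_y_1 = 12; pos_z_1 = 5; radius_1 = 2; pos_x_2 = 8; pos_y_2 = 13; pos_z_2 = 5; pos_x_3 = 8; pos_y_3 = 10; pos_z_3 = 13; pos_y_4 = 5; pos_z_4 = 6; radius_4 = 3; height_4 = 4; pos_x_5 = 8; pos_y_5 = 10; pos_z_5 = 5; radius_5 = 3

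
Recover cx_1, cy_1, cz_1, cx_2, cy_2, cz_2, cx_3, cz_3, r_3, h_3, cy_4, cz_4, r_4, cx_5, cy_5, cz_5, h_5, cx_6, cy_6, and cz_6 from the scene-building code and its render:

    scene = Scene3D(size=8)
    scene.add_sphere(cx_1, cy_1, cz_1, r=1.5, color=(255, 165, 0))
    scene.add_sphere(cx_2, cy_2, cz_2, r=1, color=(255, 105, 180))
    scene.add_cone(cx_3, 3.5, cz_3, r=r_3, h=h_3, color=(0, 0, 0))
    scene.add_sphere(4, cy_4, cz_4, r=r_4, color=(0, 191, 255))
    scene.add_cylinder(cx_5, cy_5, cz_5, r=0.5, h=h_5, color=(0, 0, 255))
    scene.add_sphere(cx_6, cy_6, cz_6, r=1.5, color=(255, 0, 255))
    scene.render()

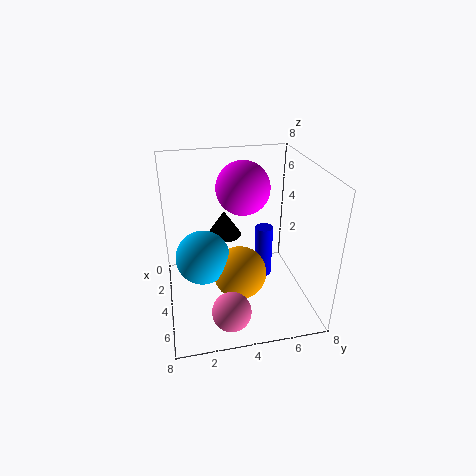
cx_1 = 4.5
cy_1 = 4
cz_1 = 2
cx_2 = 7
cy_2 = 3
cz_2 = 1.5
cx_3 = 2.5
cz_3 = 3.5
r_3 = 1
h_3 = 1.5
cy_4 = 2
cz_4 = 3
r_4 = 1.5
cx_5 = 4
cy_5 = 5.5
cz_5 = 1.5
h_5 = 3
cx_6 = 3
cy_6 = 4.5
cz_6 = 6.5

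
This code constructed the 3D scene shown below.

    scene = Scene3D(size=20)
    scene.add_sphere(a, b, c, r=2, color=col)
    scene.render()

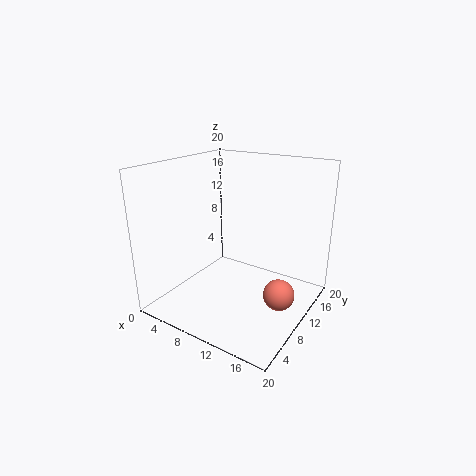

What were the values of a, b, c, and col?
a = 17.5, b = 8, c = 4.5, col = 'salmon'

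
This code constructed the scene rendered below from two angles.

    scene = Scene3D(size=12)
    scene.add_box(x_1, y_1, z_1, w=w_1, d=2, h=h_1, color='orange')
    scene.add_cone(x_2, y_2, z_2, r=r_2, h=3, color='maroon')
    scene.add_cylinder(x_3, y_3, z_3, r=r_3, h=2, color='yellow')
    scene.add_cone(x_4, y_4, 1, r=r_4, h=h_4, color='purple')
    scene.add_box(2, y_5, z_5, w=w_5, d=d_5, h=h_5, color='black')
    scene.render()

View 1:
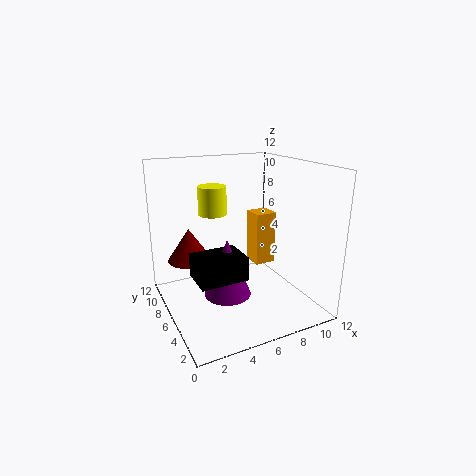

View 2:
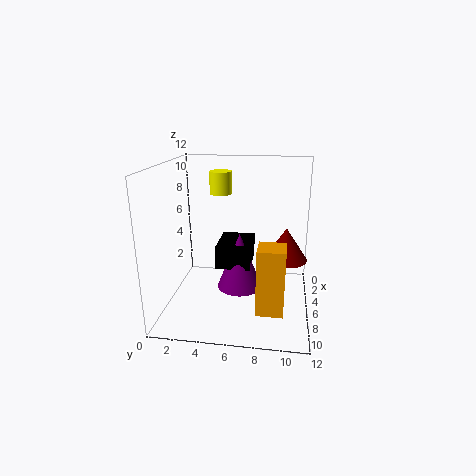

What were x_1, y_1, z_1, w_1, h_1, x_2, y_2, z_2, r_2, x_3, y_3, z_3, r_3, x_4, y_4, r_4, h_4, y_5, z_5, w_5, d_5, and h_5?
x_1 = 9
y_1 = 8
z_1 = 2
w_1 = 2
h_1 = 5
x_2 = 3
y_2 = 10
z_2 = 3
r_2 = 2
x_3 = 3
y_3 = 4
z_3 = 9
r_3 = 1
x_4 = 5
y_4 = 6
r_4 = 2
h_4 = 5
y_5 = 4
z_5 = 3
w_5 = 4
d_5 = 3
h_5 = 2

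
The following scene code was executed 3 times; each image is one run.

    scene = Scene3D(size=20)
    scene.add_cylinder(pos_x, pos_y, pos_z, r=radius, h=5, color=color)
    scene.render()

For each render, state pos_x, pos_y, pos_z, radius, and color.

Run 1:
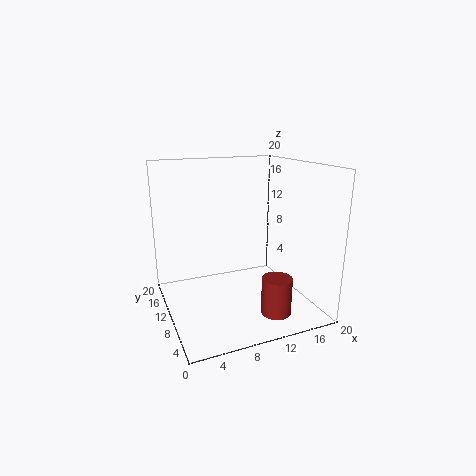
pos_x = 13; pos_y = 4; pos_z = 1; radius = 2; color = 'brown'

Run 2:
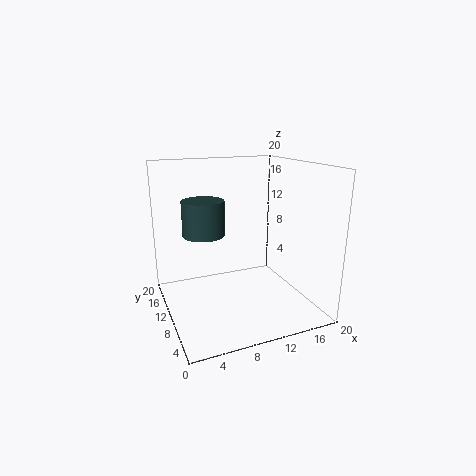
pos_x = 6; pos_y = 13; pos_z = 10; radius = 3; color = 'darkslategray'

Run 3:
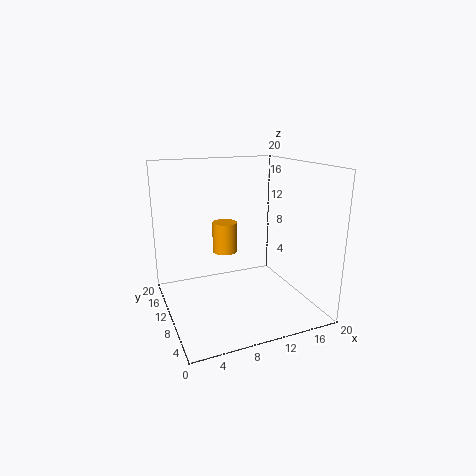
pos_x = 11; pos_y = 18; pos_z = 5; radius = 2; color = 'orange'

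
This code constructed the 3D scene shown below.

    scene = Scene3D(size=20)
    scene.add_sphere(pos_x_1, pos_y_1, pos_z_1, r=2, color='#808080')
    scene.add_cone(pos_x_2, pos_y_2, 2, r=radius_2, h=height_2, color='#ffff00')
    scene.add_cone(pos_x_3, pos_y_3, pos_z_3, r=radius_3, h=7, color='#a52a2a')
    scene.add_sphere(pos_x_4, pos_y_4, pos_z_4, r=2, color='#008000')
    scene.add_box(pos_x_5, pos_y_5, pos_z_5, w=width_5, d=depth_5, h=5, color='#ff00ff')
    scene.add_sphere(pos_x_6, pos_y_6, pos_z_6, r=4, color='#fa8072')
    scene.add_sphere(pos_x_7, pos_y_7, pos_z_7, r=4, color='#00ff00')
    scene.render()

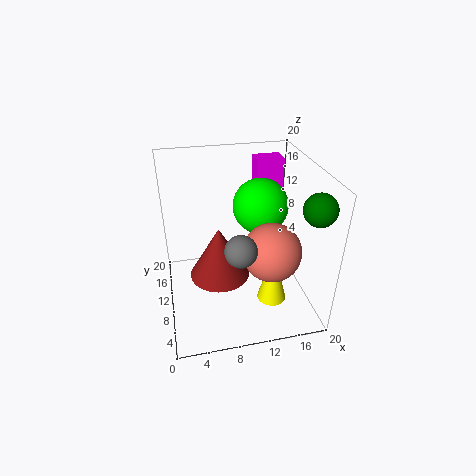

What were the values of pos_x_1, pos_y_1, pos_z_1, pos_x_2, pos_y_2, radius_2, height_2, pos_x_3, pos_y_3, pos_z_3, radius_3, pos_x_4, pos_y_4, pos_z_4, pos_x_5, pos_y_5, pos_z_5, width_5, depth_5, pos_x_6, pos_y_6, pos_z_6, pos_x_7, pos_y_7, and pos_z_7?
pos_x_1 = 9, pos_y_1 = 4, pos_z_1 = 12, pos_x_2 = 14, pos_y_2 = 6, radius_2 = 2, height_2 = 8, pos_x_3 = 7, pos_y_3 = 8, pos_z_3 = 6, radius_3 = 4, pos_x_4 = 18, pos_y_4 = 3, pos_z_4 = 17, pos_x_5 = 14, pos_y_5 = 15, pos_z_5 = 14, width_5 = 4, depth_5 = 3, pos_x_6 = 14, pos_y_6 = 7, pos_z_6 = 9, pos_x_7 = 14, pos_y_7 = 13, pos_z_7 = 13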